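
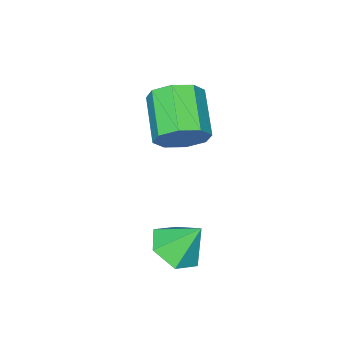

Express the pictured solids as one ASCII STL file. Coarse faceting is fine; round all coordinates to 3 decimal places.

solid 
facet normal 0.525 0.690 -0.498
outer loop
vertex 0.311 0.226 2.37
vertex -0.076 -0.007 1.639
vertex -0.241 0.566 2.259
endloop
endfacet
facet normal 0.141 0.507 0.850
outer loop
vertex 0.311 0.226 2.37
vertex -0.241 0.566 2.259
vertex -0.576 -0.94 3.212
endloop
endfacet
facet normal 0.141 0.507 0.850
outer loop
vertex -0.576 -0.94 3.212
vertex -0.241 0.566 2.259
vertex -1.129 -0.6 3.101
endloop
endfacet
facet normal -0.524 -0.690 0.498
outer loop
vertex -0.576 -0.94 3.212
vertex -1.129 -0.6 3.101
vertex -0.964 -1.173 2.481
endloop
endfacet
facet normal 0.525 0.690 -0.498
outer loop
vertex -0.241 0.566 2.259
vertex -0.076 -0.007 1.639
vertex -0.697 0.57 1.784
endloop
endfacet
facet normal -0.495 0.724 0.481
outer loop
vertex -0.241 0.566 2.259
vertex -0.697 0.57 1.784
vertex -1.129 -0.6 3.101
endloop
endfacet
facet normal -0.495 0.724 0.481
outer loop
vertex -1.129 -0.6 3.101
vertex -0.697 0.57 1.784
vertex -1.585 -0.596 2.626
endloop
endfacet
facet normal -0.525 -0.690 0.498
outer loop
vertex -1.129 -0.6 3.101
vertex -1.585 -0.596 2.626
vertex -0.964 -1.173 2.481
endloop
endfacet
facet normal 0.525 0.690 -0.498
outer loop
vertex -0.697 0.57 1.784
vertex -0.076 -0.007 1.639
vertex -0.789 0.236 1.224
endloop
endfacet
facet normal -0.839 0.516 -0.170
outer loop
vertex -0.697 0.57 1.784
vertex -0.789 0.236 1.224
vertex -1.585 -0.596 2.626
endloop
endfacet
facet normal -0.839 0.516 -0.170
outer loop
vertex -1.585 -0.596 2.626
vertex -0.789 0.236 1.224
vertex -1.677 -0.93 2.066
endloop
endfacet
facet normal -0.525 -0.690 0.498
outer loop
vertex -1.585 -0.596 2.626
vertex -1.677 -0.93 2.066
vertex -0.964 -1.173 2.481
endloop
endfacet
facet normal 0.525 0.690 -0.499
outer loop
vertex -0.789 0.236 1.224
vertex -0.076 -0.007 1.639
vertex -0.464 -0.24 0.908
endloop
endfacet
facet normal -0.692 0.006 -0.722
outer loop
vertex -0.789 0.236 1.224
vertex -0.464 -0.24 0.908
vertex -1.677 -0.93 2.066
endloop
endfacet
facet normal -0.692 0.005 -0.722
outer loop
vertex -1.677 -0.93 2.066
vertex -0.464 -0.24 0.908
vertex -1.351 -1.406 1.75
endloop
endfacet
facet normal -0.525 -0.690 0.498
outer loop
vertex -1.677 -0.93 2.066
vertex -1.351 -1.406 1.75
vertex -0.964 -1.173 2.481
endloop
endfacet
facet normal 0.524 0.690 -0.498
outer loop
vertex -0.464 -0.24 0.908
vertex -0.076 -0.007 1.639
vertex 0.089 -0.58 1.019
endloop
endfacet
facet normal -0.141 -0.507 -0.850
outer loop
vertex -0.464 -0.24 0.908
vertex 0.089 -0.58 1.019
vertex -1.351 -1.406 1.75
endloop
endfacet
facet normal -0.141 -0.507 -0.850
outer loop
vertex -1.351 -1.406 1.75
vertex 0.089 -0.58 1.019
vertex -0.799 -1.746 1.861
endloop
endfacet
facet normal -0.525 -0.690 0.498
outer loop
vertex -1.351 -1.406 1.75
vertex -0.799 -1.746 1.861
vertex -0.964 -1.173 2.481
endloop
endfacet
facet normal 0.525 0.690 -0.498
outer loop
vertex 0.089 -0.58 1.019
vertex -0.076 -0.007 1.639
vertex 0.545 -0.584 1.494
endloop
endfacet
facet normal 0.495 -0.724 -0.481
outer loop
vertex 0.089 -0.58 1.019
vertex 0.545 -0.584 1.494
vertex -0.799 -1.746 1.861
endloop
endfacet
facet normal 0.495 -0.724 -0.481
outer loop
vertex -0.799 -1.746 1.861
vertex 0.545 -0.584 1.494
vertex -0.343 -1.75 2.336
endloop
endfacet
facet normal -0.525 -0.690 0.498
outer loop
vertex -0.799 -1.746 1.861
vertex -0.343 -1.75 2.336
vertex -0.964 -1.173 2.481
endloop
endfacet
facet normal 0.525 0.690 -0.498
outer loop
vertex 0.545 -0.584 1.494
vertex -0.076 -0.007 1.639
vertex 0.637 -0.25 2.054
endloop
endfacet
facet normal 0.839 -0.516 0.170
outer loop
vertex 0.545 -0.584 1.494
vertex 0.637 -0.25 2.054
vertex -0.343 -1.75 2.336
endloop
endfacet
facet normal 0.839 -0.516 0.170
outer loop
vertex -0.343 -1.75 2.336
vertex 0.637 -0.25 2.054
vertex -0.251 -1.416 2.896
endloop
endfacet
facet normal -0.525 -0.690 0.498
outer loop
vertex -0.343 -1.75 2.336
vertex -0.251 -1.416 2.896
vertex -0.964 -1.173 2.481
endloop
endfacet
facet normal 0.525 0.690 -0.498
outer loop
vertex 0.637 -0.25 2.054
vertex -0.076 -0.007 1.639
vertex 0.311 0.226 2.37
endloop
endfacet
facet normal 0.692 -0.006 0.722
outer loop
vertex 0.637 -0.25 2.054
vertex 0.311 0.226 2.37
vertex -0.251 -1.416 2.896
endloop
endfacet
facet normal 0.693 -0.006 0.721
outer loop
vertex -0.251 -1.416 2.896
vertex 0.311 0.226 2.37
vertex -0.576 -0.94 3.212
endloop
endfacet
facet normal -0.525 -0.690 0.499
outer loop
vertex -0.251 -1.416 2.896
vertex -0.576 -0.94 3.212
vertex -0.964 -1.173 2.481
endloop
endfacet
facet normal 0.296 -0.497 -0.816
outer loop
vertex 3.038 1.962 -0.1
vertex 2.265 2.059 -0.44
vertex 2.866 2.644 -0.578
endloop
endfacet
facet normal 0.654 0.538 0.532
outer loop
vertex 3.038 1.962 -0.1
vertex 2.866 2.644 -0.578
vertex 1.895 2.681 0.58
endloop
endfacet
facet normal 0.296 -0.497 -0.816
outer loop
vertex 2.866 2.644 -0.578
vertex 2.265 2.059 -0.44
vertex 2.093 2.741 -0.918
endloop
endfacet
facet normal 0.101 0.993 0.053
outer loop
vertex 2.866 2.644 -0.578
vertex 2.093 2.741 -0.918
vertex 1.895 2.681 0.58
endloop
endfacet
facet normal 0.295 -0.497 -0.816
outer loop
vertex 2.093 2.741 -0.918
vertex 2.265 2.059 -0.44
vertex 1.492 2.156 -0.779
endloop
endfacet
facet normal -0.704 0.708 -0.065
outer loop
vertex 2.093 2.741 -0.918
vertex 1.492 2.156 -0.779
vertex 1.895 2.681 0.58
endloop
endfacet
facet normal 0.295 -0.497 -0.816
outer loop
vertex 1.492 2.156 -0.779
vertex 2.265 2.059 -0.44
vertex 1.663 1.475 -0.302
endloop
endfacet
facet normal -0.955 -0.033 0.296
outer loop
vertex 1.492 2.156 -0.779
vertex 1.663 1.475 -0.302
vertex 1.895 2.681 0.58
endloop
endfacet
facet normal 0.296 -0.498 -0.815
outer loop
vertex 1.663 1.475 -0.302
vertex 2.265 2.059 -0.44
vertex 2.437 1.378 0.038
endloop
endfacet
facet normal -0.401 -0.489 0.774
outer loop
vertex 1.663 1.475 -0.302
vertex 2.437 1.378 0.038
vertex 1.895 2.681 0.58
endloop
endfacet
facet normal 0.296 -0.497 -0.815
outer loop
vertex 2.437 1.378 0.038
vertex 2.265 2.059 -0.44
vertex 3.038 1.962 -0.1
endloop
endfacet
facet normal 0.403 -0.204 0.892
outer loop
vertex 2.437 1.378 0.038
vertex 3.038 1.962 -0.1
vertex 1.895 2.681 0.58
endloop
endfacet

endsolid


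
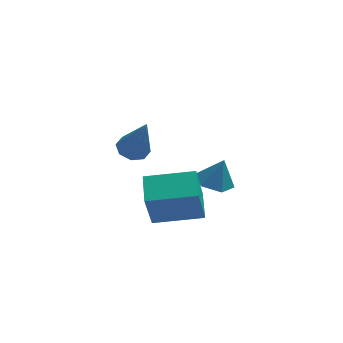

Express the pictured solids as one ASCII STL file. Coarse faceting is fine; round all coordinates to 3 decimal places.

solid 
facet normal -0.260 0.283 -0.923
outer loop
vertex -1.685 1.913 1.683
vertex -2.23 1.474 1.702
vertex -2.128 2.143 1.878
endloop
endfacet
facet normal 0.555 0.730 0.399
outer loop
vertex -1.685 1.913 1.683
vertex -2.128 2.143 1.878
vertex -1.71 0.906 3.558
endloop
endfacet
facet normal -0.258 0.282 -0.924
outer loop
vertex -2.128 2.143 1.878
vertex -2.23 1.474 1.702
vertex -2.631 1.981 1.969
endloop
endfacet
facet normal -0.141 0.780 0.610
outer loop
vertex -2.128 2.143 1.878
vertex -2.631 1.981 1.969
vertex -1.71 0.906 3.558
endloop
endfacet
facet normal -0.258 0.283 -0.924
outer loop
vertex -2.631 1.981 1.969
vertex -2.23 1.474 1.702
vertex -2.898 1.522 1.903
endloop
endfacet
facet normal -0.708 0.322 0.628
outer loop
vertex -2.631 1.981 1.969
vertex -2.898 1.522 1.903
vertex -1.71 0.906 3.558
endloop
endfacet
facet normal -0.258 0.281 -0.924
outer loop
vertex -2.898 1.522 1.903
vertex -2.23 1.474 1.702
vertex -2.774 1.034 1.72
endloop
endfacet
facet normal -0.814 -0.374 0.445
outer loop
vertex -2.898 1.522 1.903
vertex -2.774 1.034 1.72
vertex -1.71 0.906 3.558
endloop
endfacet
facet normal -0.260 0.283 -0.923
outer loop
vertex -2.774 1.034 1.72
vertex -2.23 1.474 1.702
vertex -2.332 0.804 1.525
endloop
endfacet
facet normal -0.396 -0.903 0.167
outer loop
vertex -2.774 1.034 1.72
vertex -2.332 0.804 1.525
vertex -1.71 0.906 3.558
endloop
endfacet
facet normal -0.258 0.283 -0.924
outer loop
vertex -2.332 0.804 1.525
vertex -2.23 1.474 1.702
vertex -1.829 0.966 1.434
endloop
endfacet
facet normal 0.299 -0.953 -0.044
outer loop
vertex -2.332 0.804 1.525
vertex -1.829 0.966 1.434
vertex -1.71 0.906 3.558
endloop
endfacet
facet normal -0.258 0.284 -0.924
outer loop
vertex -1.829 0.966 1.434
vertex -2.23 1.474 1.702
vertex -1.561 1.425 1.5
endloop
endfacet
facet normal 0.866 -0.497 -0.063
outer loop
vertex -1.829 0.966 1.434
vertex -1.561 1.425 1.5
vertex -1.71 0.906 3.558
endloop
endfacet
facet normal -0.259 0.281 -0.924
outer loop
vertex -1.561 1.425 1.5
vertex -2.23 1.474 1.702
vertex -1.685 1.913 1.683
endloop
endfacet
facet normal 0.972 0.202 0.121
outer loop
vertex -1.561 1.425 1.5
vertex -1.685 1.913 1.683
vertex -1.71 0.906 3.558
endloop
endfacet
facet normal -0.318 -0.079 -0.945
outer loop
vertex 1.499 -0.921 1.183
vertex 0.739 -0.727 1.423
vertex 1.261 -0.137 1.198
endloop
endfacet
facet normal 0.939 0.281 0.199
outer loop
vertex 1.499 -0.921 1.183
vertex 1.261 -0.137 1.198
vertex 1.121 -0.633 2.557
endloop
endfacet
facet normal -0.318 -0.079 -0.945
outer loop
vertex 1.261 -0.137 1.198
vertex 0.739 -0.727 1.423
vertex 0.501 0.057 1.438
endloop
endfacet
facet normal 0.335 0.874 0.353
outer loop
vertex 1.261 -0.137 1.198
vertex 0.501 0.057 1.438
vertex 1.121 -0.633 2.557
endloop
endfacet
facet normal -0.318 -0.079 -0.945
outer loop
vertex 0.501 0.057 1.438
vertex 0.739 -0.727 1.423
vertex -0.021 -0.533 1.663
endloop
endfacet
facet normal -0.442 0.633 0.635
outer loop
vertex 0.501 0.057 1.438
vertex -0.021 -0.533 1.663
vertex 1.121 -0.633 2.557
endloop
endfacet
facet normal -0.319 -0.080 -0.945
outer loop
vertex -0.021 -0.533 1.663
vertex 0.739 -0.727 1.423
vertex 0.217 -1.318 1.649
endloop
endfacet
facet normal -0.615 -0.200 0.763
outer loop
vertex -0.021 -0.533 1.663
vertex 0.217 -1.318 1.649
vertex 1.121 -0.633 2.557
endloop
endfacet
facet normal -0.319 -0.079 -0.944
outer loop
vertex 0.217 -1.318 1.649
vertex 0.739 -0.727 1.423
vertex 0.976 -1.512 1.409
endloop
endfacet
facet normal -0.010 -0.793 0.609
outer loop
vertex 0.217 -1.318 1.649
vertex 0.976 -1.512 1.409
vertex 1.121 -0.633 2.557
endloop
endfacet
facet normal -0.319 -0.079 -0.945
outer loop
vertex 0.976 -1.512 1.409
vertex 0.739 -0.727 1.423
vertex 1.499 -0.921 1.183
endloop
endfacet
facet normal 0.766 -0.553 0.327
outer loop
vertex 0.976 -1.512 1.409
vertex 1.499 -0.921 1.183
vertex 1.121 -0.633 2.557
endloop
endfacet
facet normal -0.989 0.037 -0.145
outer loop
vertex -1.984 -4.031 3.202
vertex -1.997 -2.843 3.591
vertex -1.701 -3.446 1.427
endloop
endfacet
facet normal 0.011 -0.950 -0.311
outer loop
vertex 0.217 -3.517 1.709
vertex -1.984 -4.031 3.202
vertex -1.701 -3.446 1.427
endloop
endfacet
facet normal -0.989 0.037 -0.145
outer loop
vertex -1.701 -3.446 1.427
vertex -1.997 -2.843 3.591
vertex -1.714 -2.258 1.816
endloop
endfacet
facet normal 0.150 0.309 -0.939
outer loop
vertex -1.714 -2.258 1.816
vertex 0.217 -3.517 1.709
vertex -1.701 -3.446 1.427
endloop
endfacet
facet normal -0.150 -0.309 0.939
outer loop
vertex -1.984 -4.031 3.202
vertex -0.079 -2.914 3.873
vertex -1.997 -2.843 3.591
endloop
endfacet
facet normal 0.011 -0.950 -0.311
outer loop
vertex -0.066 -4.102 3.484
vertex -1.984 -4.031 3.202
vertex 0.217 -3.517 1.709
endloop
endfacet
facet normal -0.150 -0.309 0.939
outer loop
vertex -0.066 -4.102 3.484
vertex -0.079 -2.914 3.873
vertex -1.984 -4.031 3.202
endloop
endfacet
facet normal -0.011 0.950 0.311
outer loop
vertex -1.997 -2.843 3.591
vertex -0.079 -2.914 3.873
vertex -1.714 -2.258 1.816
endloop
endfacet
facet normal 0.150 0.309 -0.939
outer loop
vertex 0.204 -2.329 2.098
vertex 0.217 -3.517 1.709
vertex -1.714 -2.258 1.816
endloop
endfacet
facet normal -0.011 0.950 0.311
outer loop
vertex -1.714 -2.258 1.816
vertex -0.079 -2.914 3.873
vertex 0.204 -2.329 2.098
endloop
endfacet
facet normal 0.989 -0.037 0.145
outer loop
vertex 0.204 -2.329 2.098
vertex -0.066 -4.102 3.484
vertex 0.217 -3.517 1.709
endloop
endfacet
facet normal 0.989 -0.037 0.145
outer loop
vertex -0.079 -2.914 3.873
vertex -0.066 -4.102 3.484
vertex 0.204 -2.329 2.098
endloop
endfacet

endsolid


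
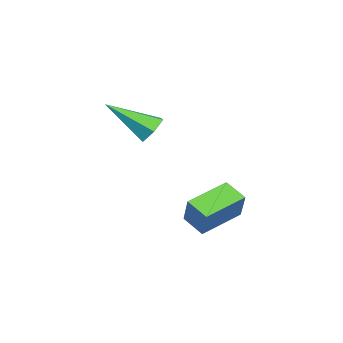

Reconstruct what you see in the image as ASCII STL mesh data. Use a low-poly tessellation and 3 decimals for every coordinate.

solid 
facet normal -0.122 0.800 -0.588
outer loop
vertex -1.422 -2.356 2.907
vertex -1.939 -2.544 2.758
vertex -1.88 -2.203 3.21
endloop
endfacet
facet normal 0.593 0.283 0.754
outer loop
vertex -1.422 -2.356 2.907
vertex -1.88 -2.203 3.21
vertex -1.741 -3.856 3.722
endloop
endfacet
facet normal -0.120 0.800 -0.588
outer loop
vertex -1.88 -2.203 3.21
vertex -1.939 -2.544 2.758
vertex -2.397 -2.391 3.06
endloop
endfacet
facet normal -0.352 0.250 0.902
outer loop
vertex -1.88 -2.203 3.21
vertex -2.397 -2.391 3.06
vertex -1.741 -3.856 3.722
endloop
endfacet
facet normal -0.120 0.800 -0.588
outer loop
vertex -2.397 -2.391 3.06
vertex -1.939 -2.544 2.758
vertex -2.456 -2.732 2.608
endloop
endfacet
facet normal -0.911 -0.264 0.318
outer loop
vertex -2.397 -2.391 3.06
vertex -2.456 -2.732 2.608
vertex -1.741 -3.856 3.722
endloop
endfacet
facet normal -0.120 0.800 -0.588
outer loop
vertex -2.456 -2.732 2.608
vertex -1.939 -2.544 2.758
vertex -1.998 -2.886 2.305
endloop
endfacet
facet normal -0.524 -0.744 -0.414
outer loop
vertex -2.456 -2.732 2.608
vertex -1.998 -2.886 2.305
vertex -1.741 -3.856 3.722
endloop
endfacet
facet normal -0.120 0.800 -0.588
outer loop
vertex -1.998 -2.886 2.305
vertex -1.939 -2.544 2.758
vertex -1.481 -2.698 2.455
endloop
endfacet
facet normal 0.422 -0.711 -0.563
outer loop
vertex -1.998 -2.886 2.305
vertex -1.481 -2.698 2.455
vertex -1.741 -3.856 3.722
endloop
endfacet
facet normal -0.121 0.799 -0.589
outer loop
vertex -1.481 -2.698 2.455
vertex -1.939 -2.544 2.758
vertex -1.422 -2.356 2.907
endloop
endfacet
facet normal 0.980 -0.197 0.021
outer loop
vertex -1.481 -2.698 2.455
vertex -1.422 -2.356 2.907
vertex -1.741 -3.856 3.722
endloop
endfacet
facet normal -0.475 -0.208 -0.855
outer loop
vertex -2.992 -0.712 -0.307
vertex -2.601 -0.081 -0.678
vertex -1.907 -1.61 -0.691
endloop
endfacet
facet normal -0.471 -0.760 0.447
outer loop
vertex -1.379 -1.379 0.258
vertex -2.992 -0.712 -0.307
vertex -1.907 -1.61 -0.691
endloop
endfacet
facet normal -0.475 -0.208 -0.855
outer loop
vertex -1.907 -1.61 -0.691
vertex -2.601 -0.081 -0.678
vertex -1.516 -0.979 -1.062
endloop
endfacet
facet normal 0.743 -0.615 -0.264
outer loop
vertex -1.516 -0.979 -1.062
vertex -1.379 -1.379 0.258
vertex -1.907 -1.61 -0.691
endloop
endfacet
facet normal -0.743 0.615 0.264
outer loop
vertex -2.992 -0.712 -0.307
vertex -2.073 0.15 0.271
vertex -2.601 -0.081 -0.678
endloop
endfacet
facet normal -0.471 -0.760 0.447
outer loop
vertex -2.464 -0.481 0.642
vertex -2.992 -0.712 -0.307
vertex -1.379 -1.379 0.258
endloop
endfacet
facet normal -0.743 0.615 0.264
outer loop
vertex -2.464 -0.481 0.642
vertex -2.073 0.15 0.271
vertex -2.992 -0.712 -0.307
endloop
endfacet
facet normal 0.471 0.760 -0.447
outer loop
vertex -2.601 -0.081 -0.678
vertex -2.073 0.15 0.271
vertex -1.516 -0.979 -1.062
endloop
endfacet
facet normal 0.743 -0.615 -0.264
outer loop
vertex -0.988 -0.748 -0.113
vertex -1.379 -1.379 0.258
vertex -1.516 -0.979 -1.062
endloop
endfacet
facet normal 0.471 0.760 -0.447
outer loop
vertex -1.516 -0.979 -1.062
vertex -2.073 0.15 0.271
vertex -0.988 -0.748 -0.113
endloop
endfacet
facet normal 0.475 0.208 0.855
outer loop
vertex -0.988 -0.748 -0.113
vertex -2.464 -0.481 0.642
vertex -1.379 -1.379 0.258
endloop
endfacet
facet normal 0.475 0.208 0.855
outer loop
vertex -2.073 0.15 0.271
vertex -2.464 -0.481 0.642
vertex -0.988 -0.748 -0.113
endloop
endfacet

endsolid


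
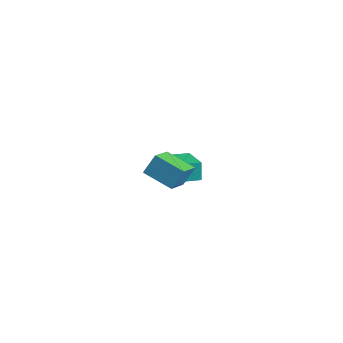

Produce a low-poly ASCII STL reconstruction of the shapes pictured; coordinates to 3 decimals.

solid 
facet normal -0.544 -0.831 0.114
outer loop
vertex -2.166 2.809 -2.731
vertex -3.842 3.803 -3.487
vertex -1.873 2.466 -3.832
endloop
endfacet
facet normal 0.802 -0.476 0.362
outer loop
vertex -1.198 3.497 -3.973
vertex -2.166 2.809 -2.731
vertex -1.873 2.466 -3.832
endloop
endfacet
facet normal -0.544 -0.831 0.114
outer loop
vertex -1.873 2.466 -3.832
vertex -3.842 3.803 -3.487
vertex -3.548 3.46 -4.588
endloop
endfacet
facet normal 0.247 -0.288 -0.925
outer loop
vertex -3.548 3.46 -4.588
vertex -1.198 3.497 -3.973
vertex -1.873 2.466 -3.832
endloop
endfacet
facet normal -0.247 0.288 0.925
outer loop
vertex -2.166 2.809 -2.731
vertex -3.167 4.834 -3.628
vertex -3.842 3.803 -3.487
endloop
endfacet
facet normal 0.802 -0.475 0.362
outer loop
vertex -1.492 3.84 -2.872
vertex -2.166 2.809 -2.731
vertex -1.198 3.497 -3.973
endloop
endfacet
facet normal -0.247 0.288 0.925
outer loop
vertex -1.492 3.84 -2.872
vertex -3.167 4.834 -3.628
vertex -2.166 2.809 -2.731
endloop
endfacet
facet normal -0.802 0.475 -0.362
outer loop
vertex -3.842 3.803 -3.487
vertex -3.167 4.834 -3.628
vertex -3.548 3.46 -4.588
endloop
endfacet
facet normal 0.247 -0.288 -0.925
outer loop
vertex -2.874 4.491 -4.729
vertex -1.198 3.497 -3.973
vertex -3.548 3.46 -4.588
endloop
endfacet
facet normal -0.802 0.475 -0.361
outer loop
vertex -3.548 3.46 -4.588
vertex -3.167 4.834 -3.628
vertex -2.874 4.491 -4.729
endloop
endfacet
facet normal 0.544 0.831 -0.114
outer loop
vertex -2.874 4.491 -4.729
vertex -1.492 3.84 -2.872
vertex -1.198 3.497 -3.973
endloop
endfacet
facet normal 0.545 0.831 -0.114
outer loop
vertex -3.167 4.834 -3.628
vertex -1.492 3.84 -2.872
vertex -2.874 4.491 -4.729
endloop
endfacet
facet normal -0.948 -0.132 0.290
outer loop
vertex 1.089 -3.898 2.89
vertex 1.292 -3.2 3.87
vertex 0.588 -2.408 1.933
endloop
endfacet
facet normal -0.167 -0.572 -0.803
outer loop
vertex 2.228 -2.18 1.43
vertex 1.089 -3.898 2.89
vertex 0.588 -2.408 1.933
endloop
endfacet
facet normal -0.948 -0.131 0.291
outer loop
vertex 0.588 -2.408 1.933
vertex 1.292 -3.2 3.87
vertex 0.792 -1.71 2.913
endloop
endfacet
facet normal -0.272 0.810 -0.520
outer loop
vertex 0.792 -1.71 2.913
vertex 2.228 -2.18 1.43
vertex 0.588 -2.408 1.933
endloop
endfacet
facet normal 0.272 -0.810 0.520
outer loop
vertex 1.089 -3.898 2.89
vertex 2.932 -2.972 3.367
vertex 1.292 -3.2 3.87
endloop
endfacet
facet normal -0.167 -0.572 -0.803
outer loop
vertex 2.728 -3.67 2.387
vertex 1.089 -3.898 2.89
vertex 2.228 -2.18 1.43
endloop
endfacet
facet normal 0.272 -0.810 0.520
outer loop
vertex 2.728 -3.67 2.387
vertex 2.932 -2.972 3.367
vertex 1.089 -3.898 2.89
endloop
endfacet
facet normal 0.167 0.572 0.803
outer loop
vertex 1.292 -3.2 3.87
vertex 2.932 -2.972 3.367
vertex 0.792 -1.71 2.913
endloop
endfacet
facet normal -0.272 0.810 -0.520
outer loop
vertex 2.431 -1.482 2.41
vertex 2.228 -2.18 1.43
vertex 0.792 -1.71 2.913
endloop
endfacet
facet normal 0.167 0.572 0.803
outer loop
vertex 0.792 -1.71 2.913
vertex 2.932 -2.972 3.367
vertex 2.431 -1.482 2.41
endloop
endfacet
facet normal 0.948 0.132 -0.290
outer loop
vertex 2.431 -1.482 2.41
vertex 2.728 -3.67 2.387
vertex 2.228 -2.18 1.43
endloop
endfacet
facet normal 0.948 0.132 -0.291
outer loop
vertex 2.932 -2.972 3.367
vertex 2.728 -3.67 2.387
vertex 2.431 -1.482 2.41
endloop
endfacet

endsolid


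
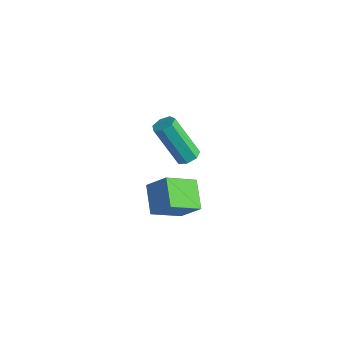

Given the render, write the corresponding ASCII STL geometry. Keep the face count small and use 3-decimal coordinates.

solid 
facet normal -0.718 0.498 0.486
outer loop
vertex 1.718 -1.43 -0.636
vertex 2.115 -0.04 -1.472
vertex 0.835 -1.759 -1.603
endloop
endfacet
facet normal -0.238 -0.833 0.500
outer loop
vertex 1.905 -2.5 -2.328
vertex 1.718 -1.43 -0.636
vertex 0.835 -1.759 -1.603
endloop
endfacet
facet normal -0.718 0.498 0.486
outer loop
vertex 0.835 -1.759 -1.603
vertex 2.115 -0.04 -1.472
vertex 1.232 -0.369 -2.439
endloop
endfacet
facet normal -0.654 -0.244 -0.716
outer loop
vertex 1.232 -0.369 -2.439
vertex 1.905 -2.5 -2.328
vertex 0.835 -1.759 -1.603
endloop
endfacet
facet normal 0.654 0.244 0.716
outer loop
vertex 1.718 -1.43 -0.636
vertex 3.185 -0.781 -2.197
vertex 2.115 -0.04 -1.472
endloop
endfacet
facet normal -0.238 -0.833 0.500
outer loop
vertex 2.788 -2.171 -1.361
vertex 1.718 -1.43 -0.636
vertex 1.905 -2.5 -2.328
endloop
endfacet
facet normal 0.654 0.244 0.716
outer loop
vertex 2.788 -2.171 -1.361
vertex 3.185 -0.781 -2.197
vertex 1.718 -1.43 -0.636
endloop
endfacet
facet normal 0.238 0.833 -0.500
outer loop
vertex 2.115 -0.04 -1.472
vertex 3.185 -0.781 -2.197
vertex 1.232 -0.369 -2.439
endloop
endfacet
facet normal -0.654 -0.244 -0.716
outer loop
vertex 2.302 -1.11 -3.164
vertex 1.905 -2.5 -2.328
vertex 1.232 -0.369 -2.439
endloop
endfacet
facet normal 0.238 0.833 -0.500
outer loop
vertex 1.232 -0.369 -2.439
vertex 3.185 -0.781 -2.197
vertex 2.302 -1.11 -3.164
endloop
endfacet
facet normal 0.718 -0.498 -0.486
outer loop
vertex 2.302 -1.11 -3.164
vertex 2.788 -2.171 -1.361
vertex 1.905 -2.5 -2.328
endloop
endfacet
facet normal 0.718 -0.498 -0.486
outer loop
vertex 3.185 -0.781 -2.197
vertex 2.788 -2.171 -1.361
vertex 2.302 -1.11 -3.164
endloop
endfacet
facet normal 0.453 0.223 -0.863
outer loop
vertex 3.357 -1.774 1.782
vertex 3.007 -1.371 1.702
vertex 3.484 -1.358 1.956
endloop
endfacet
facet normal 0.849 -0.402 0.342
outer loop
vertex 3.357 -1.774 1.782
vertex 3.484 -1.358 1.956
vertex 2.383 -2.253 3.638
endloop
endfacet
facet normal 0.849 -0.402 0.342
outer loop
vertex 2.383 -2.253 3.638
vertex 3.484 -1.358 1.956
vertex 2.51 -1.837 3.811
endloop
endfacet
facet normal -0.453 -0.221 0.864
outer loop
vertex 2.383 -2.253 3.638
vertex 2.51 -1.837 3.811
vertex 2.033 -1.849 3.558
endloop
endfacet
facet normal 0.453 0.224 -0.863
outer loop
vertex 3.484 -1.358 1.956
vertex 3.007 -1.371 1.702
vertex 3.251 -0.951 1.939
endloop
endfacet
facet normal 0.740 0.445 0.504
outer loop
vertex 3.484 -1.358 1.956
vertex 3.251 -0.951 1.939
vertex 2.51 -1.837 3.811
endloop
endfacet
facet normal 0.740 0.445 0.504
outer loop
vertex 2.51 -1.837 3.811
vertex 3.251 -0.951 1.939
vertex 2.277 -1.43 3.794
endloop
endfacet
facet normal -0.452 -0.223 0.864
outer loop
vertex 2.51 -1.837 3.811
vertex 2.277 -1.43 3.794
vertex 2.033 -1.849 3.558
endloop
endfacet
facet normal 0.455 0.222 -0.862
outer loop
vertex 3.251 -0.951 1.939
vertex 3.007 -1.371 1.702
vertex 2.835 -0.86 1.743
endloop
endfacet
facet normal 0.074 0.955 0.286
outer loop
vertex 3.251 -0.951 1.939
vertex 2.835 -0.86 1.743
vertex 2.277 -1.43 3.794
endloop
endfacet
facet normal 0.075 0.955 0.286
outer loop
vertex 2.277 -1.43 3.794
vertex 2.835 -0.86 1.743
vertex 1.861 -1.339 3.599
endloop
endfacet
facet normal -0.453 -0.222 0.863
outer loop
vertex 2.277 -1.43 3.794
vertex 1.861 -1.339 3.599
vertex 2.033 -1.849 3.558
endloop
endfacet
facet normal 0.453 0.222 -0.864
outer loop
vertex 2.835 -0.86 1.743
vertex 3.007 -1.371 1.702
vertex 2.548 -1.154 1.517
endloop
endfacet
facet normal -0.649 0.747 -0.148
outer loop
vertex 2.835 -0.86 1.743
vertex 2.548 -1.154 1.517
vertex 1.861 -1.339 3.599
endloop
endfacet
facet normal -0.649 0.747 -0.148
outer loop
vertex 1.861 -1.339 3.599
vertex 2.548 -1.154 1.517
vertex 1.574 -1.633 3.373
endloop
endfacet
facet normal -0.453 -0.222 0.864
outer loop
vertex 1.861 -1.339 3.599
vertex 1.574 -1.633 3.373
vertex 2.033 -1.849 3.558
endloop
endfacet
facet normal 0.453 0.223 -0.863
outer loop
vertex 2.548 -1.154 1.517
vertex 3.007 -1.371 1.702
vertex 2.607 -1.611 1.43
endloop
endfacet
facet normal -0.883 -0.025 -0.470
outer loop
vertex 2.548 -1.154 1.517
vertex 2.607 -1.611 1.43
vertex 1.574 -1.633 3.373
endloop
endfacet
facet normal -0.883 -0.025 -0.470
outer loop
vertex 1.574 -1.633 3.373
vertex 2.607 -1.611 1.43
vertex 1.633 -2.09 3.286
endloop
endfacet
facet normal -0.453 -0.223 0.863
outer loop
vertex 1.574 -1.633 3.373
vertex 1.633 -2.09 3.286
vertex 2.033 -1.849 3.558
endloop
endfacet
facet normal 0.453 0.223 -0.863
outer loop
vertex 2.607 -1.611 1.43
vertex 3.007 -1.371 1.702
vertex 2.967 -1.886 1.548
endloop
endfacet
facet normal -0.451 -0.778 -0.437
outer loop
vertex 2.607 -1.611 1.43
vertex 2.967 -1.886 1.548
vertex 1.633 -2.09 3.286
endloop
endfacet
facet normal -0.451 -0.778 -0.437
outer loop
vertex 1.633 -2.09 3.286
vertex 2.967 -1.886 1.548
vertex 1.993 -2.365 3.404
endloop
endfacet
facet normal -0.453 -0.223 0.863
outer loop
vertex 1.633 -2.09 3.286
vertex 1.993 -2.365 3.404
vertex 2.033 -1.849 3.558
endloop
endfacet
facet normal 0.454 0.223 -0.863
outer loop
vertex 2.967 -1.886 1.548
vertex 3.007 -1.371 1.702
vertex 3.357 -1.774 1.782
endloop
endfacet
facet normal 0.318 -0.945 -0.077
outer loop
vertex 2.967 -1.886 1.548
vertex 3.357 -1.774 1.782
vertex 1.993 -2.365 3.404
endloop
endfacet
facet normal 0.318 -0.945 -0.077
outer loop
vertex 1.993 -2.365 3.404
vertex 3.357 -1.774 1.782
vertex 2.383 -2.253 3.638
endloop
endfacet
facet normal -0.454 -0.222 0.863
outer loop
vertex 1.993 -2.365 3.404
vertex 2.383 -2.253 3.638
vertex 2.033 -1.849 3.558
endloop
endfacet

endsolid


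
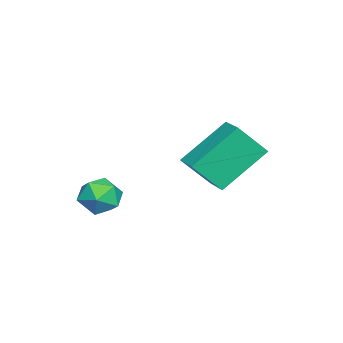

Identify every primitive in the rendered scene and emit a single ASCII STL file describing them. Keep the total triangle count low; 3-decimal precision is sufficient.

solid 
facet normal -0.488 0.587 0.646
outer loop
vertex -3.247 0.292 -1.032
vertex -2.451 0.789 -0.882
vertex -3.566 1.096 -2.004
endloop
endfacet
facet normal -0.838 -0.523 -0.157
outer loop
vertex -2.649 -0.009 -3.218
vertex -3.247 0.292 -1.032
vertex -3.566 1.096 -2.004
endloop
endfacet
facet normal -0.487 0.588 0.645
outer loop
vertex -3.566 1.096 -2.004
vertex -2.451 0.789 -0.882
vertex -2.769 1.592 -1.854
endloop
endfacet
facet normal -0.244 0.618 -0.747
outer loop
vertex -2.769 1.592 -1.854
vertex -2.649 -0.009 -3.218
vertex -3.566 1.096 -2.004
endloop
endfacet
facet normal 0.245 -0.618 0.747
outer loop
vertex -3.247 0.292 -1.032
vertex -1.534 -0.316 -2.096
vertex -2.451 0.789 -0.882
endloop
endfacet
facet normal -0.838 -0.522 -0.157
outer loop
vertex -2.331 -0.812 -2.246
vertex -3.247 0.292 -1.032
vertex -2.649 -0.009 -3.218
endloop
endfacet
facet normal 0.244 -0.618 0.747
outer loop
vertex -2.331 -0.812 -2.246
vertex -1.534 -0.316 -2.096
vertex -3.247 0.292 -1.032
endloop
endfacet
facet normal 0.838 0.522 0.157
outer loop
vertex -2.451 0.789 -0.882
vertex -1.534 -0.316 -2.096
vertex -2.769 1.592 -1.854
endloop
endfacet
facet normal -0.245 0.618 -0.747
outer loop
vertex -1.853 0.488 -3.068
vertex -2.649 -0.009 -3.218
vertex -2.769 1.592 -1.854
endloop
endfacet
facet normal 0.838 0.523 0.157
outer loop
vertex -2.769 1.592 -1.854
vertex -1.534 -0.316 -2.096
vertex -1.853 0.488 -3.068
endloop
endfacet
facet normal 0.488 -0.588 -0.645
outer loop
vertex -1.853 0.488 -3.068
vertex -2.331 -0.812 -2.246
vertex -2.649 -0.009 -3.218
endloop
endfacet
facet normal 0.487 -0.588 -0.646
outer loop
vertex -1.534 -0.316 -2.096
vertex -2.331 -0.812 -2.246
vertex -1.853 0.488 -3.068
endloop
endfacet
facet normal -0.925 0.300 0.232
outer loop
vertex -0.097 -1.876 -2.583
vertex -0.345 -2.498 -2.768
vertex -0.144 -2.385 -2.113
endloop
endfacet
facet normal -0.440 0.631 0.639
outer loop
vertex -0.097 -1.876 -2.583
vertex -0.144 -2.385 -2.113
vertex 0.418 -1.977 -2.129
endloop
endfacet
facet normal 0.009 0.978 0.207
outer loop
vertex -0.097 -1.876 -2.583
vertex 0.418 -1.977 -2.129
vertex 0.563 -1.838 -2.793
endloop
endfacet
facet normal -0.198 0.862 -0.467
outer loop
vertex -0.097 -1.876 -2.583
vertex 0.563 -1.838 -2.793
vertex 0.092 -2.16 -3.188
endloop
endfacet
facet normal -0.775 0.443 -0.450
outer loop
vertex -0.097 -1.876 -2.583
vertex 0.092 -2.16 -3.188
vertex -0.345 -2.498 -2.768
endloop
endfacet
facet normal -0.069 0.133 0.989
outer loop
vertex 0.418 -1.977 -2.129
vertex -0.144 -2.385 -2.113
vertex 0.488 -2.66 -2.032
endloop
endfacet
facet normal -0.853 -0.404 0.331
outer loop
vertex -0.144 -2.385 -2.113
vertex -0.345 -2.498 -2.768
vertex 0.017 -2.982 -2.427
endloop
endfacet
facet normal -0.610 -0.172 -0.773
outer loop
vertex -0.345 -2.498 -2.768
vertex 0.092 -2.16 -3.188
vertex 0.162 -2.843 -3.091
endloop
endfacet
facet normal 0.323 0.507 -0.799
outer loop
vertex 0.092 -2.16 -3.188
vertex 0.563 -1.838 -2.793
vertex 0.724 -2.435 -3.107
endloop
endfacet
facet normal 0.658 0.696 0.289
outer loop
vertex 0.563 -1.838 -2.793
vertex 0.418 -1.977 -2.129
vertex 0.925 -2.322 -2.452
endloop
endfacet
facet normal 0.198 -0.862 0.467
outer loop
vertex 0.677 -2.944 -2.637
vertex 0.488 -2.66 -2.032
vertex 0.017 -2.982 -2.427
endloop
endfacet
facet normal -0.009 -0.978 -0.207
outer loop
vertex 0.677 -2.944 -2.637
vertex 0.017 -2.982 -2.427
vertex 0.162 -2.843 -3.091
endloop
endfacet
facet normal 0.440 -0.631 -0.639
outer loop
vertex 0.677 -2.944 -2.637
vertex 0.162 -2.843 -3.091
vertex 0.724 -2.435 -3.107
endloop
endfacet
facet normal 0.925 -0.300 -0.232
outer loop
vertex 0.677 -2.944 -2.637
vertex 0.724 -2.435 -3.107
vertex 0.925 -2.322 -2.452
endloop
endfacet
facet normal 0.775 -0.443 0.450
outer loop
vertex 0.677 -2.944 -2.637
vertex 0.925 -2.322 -2.452
vertex 0.488 -2.66 -2.032
endloop
endfacet
facet normal -0.323 -0.507 0.799
outer loop
vertex 0.017 -2.982 -2.427
vertex 0.488 -2.66 -2.032
vertex -0.144 -2.385 -2.113
endloop
endfacet
facet normal -0.658 -0.696 -0.289
outer loop
vertex 0.162 -2.843 -3.091
vertex 0.017 -2.982 -2.427
vertex -0.345 -2.498 -2.768
endloop
endfacet
facet normal 0.069 -0.133 -0.989
outer loop
vertex 0.724 -2.435 -3.107
vertex 0.162 -2.843 -3.091
vertex 0.092 -2.16 -3.188
endloop
endfacet
facet normal 0.853 0.404 -0.331
outer loop
vertex 0.925 -2.322 -2.452
vertex 0.724 -2.435 -3.107
vertex 0.563 -1.838 -2.793
endloop
endfacet
facet normal 0.610 0.172 0.773
outer loop
vertex 0.488 -2.66 -2.032
vertex 0.925 -2.322 -2.452
vertex 0.418 -1.977 -2.129
endloop
endfacet

endsolid


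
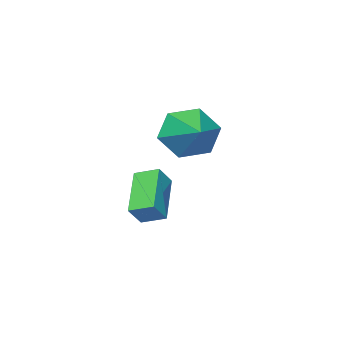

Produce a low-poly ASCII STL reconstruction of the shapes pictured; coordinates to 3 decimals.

solid 
facet normal -0.510 -0.781 -0.361
outer loop
vertex 1.696 -1.191 -0.112
vertex 1.213 -1.248 0.693
vertex 0.893 -0.713 -0.011
endloop
endfacet
facet normal 0.333 0.695 -0.638
outer loop
vertex 1.696 -1.191 -0.112
vertex 0.893 -0.713 -0.011
vertex 1.967 -0.092 1.227
endloop
endfacet
facet normal -0.510 -0.781 -0.362
outer loop
vertex 0.893 -0.713 -0.011
vertex 1.213 -1.248 0.693
vertex 0.41 -0.77 0.793
endloop
endfacet
facet normal -0.359 0.921 -0.150
outer loop
vertex 0.893 -0.713 -0.011
vertex 0.41 -0.77 0.793
vertex 1.967 -0.092 1.227
endloop
endfacet
facet normal -0.510 -0.781 -0.362
outer loop
vertex 0.41 -0.77 0.793
vertex 1.213 -1.248 0.693
vertex 0.73 -1.305 1.497
endloop
endfacet
facet normal -0.447 0.603 0.661
outer loop
vertex 0.41 -0.77 0.793
vertex 0.73 -1.305 1.497
vertex 1.967 -0.092 1.227
endloop
endfacet
facet normal -0.509 -0.781 -0.361
outer loop
vertex 0.73 -1.305 1.497
vertex 1.213 -1.248 0.693
vertex 1.533 -1.782 1.396
endloop
endfacet
facet normal 0.158 0.058 0.986
outer loop
vertex 0.73 -1.305 1.497
vertex 1.533 -1.782 1.396
vertex 1.967 -0.092 1.227
endloop
endfacet
facet normal -0.510 -0.781 -0.361
outer loop
vertex 1.533 -1.782 1.396
vertex 1.213 -1.248 0.693
vertex 2.016 -1.726 0.592
endloop
endfacet
facet normal 0.850 -0.168 0.499
outer loop
vertex 1.533 -1.782 1.396
vertex 2.016 -1.726 0.592
vertex 1.967 -0.092 1.227
endloop
endfacet
facet normal -0.510 -0.781 -0.361
outer loop
vertex 2.016 -1.726 0.592
vertex 1.213 -1.248 0.693
vertex 1.696 -1.191 -0.112
endloop
endfacet
facet normal 0.938 0.150 -0.313
outer loop
vertex 2.016 -1.726 0.592
vertex 1.696 -1.191 -0.112
vertex 1.967 -0.092 1.227
endloop
endfacet
facet normal -0.632 0.001 -0.775
outer loop
vertex 0.312 -3.854 -2.389
vertex -0.027 -3.138 -2.112
vertex 1.443 -2.962 -3.311
endloop
endfacet
facet normal 0.404 -0.853 -0.329
outer loop
vertex 1.967 -2.962 -2.668
vertex 0.312 -3.854 -2.389
vertex 1.443 -2.962 -3.311
endloop
endfacet
facet normal -0.632 -0.000 -0.775
outer loop
vertex 1.443 -2.962 -3.311
vertex -0.027 -3.138 -2.112
vertex 1.103 -2.246 -3.034
endloop
endfacet
facet normal 0.661 0.522 -0.539
outer loop
vertex 1.103 -2.246 -3.034
vertex 1.967 -2.962 -2.668
vertex 1.443 -2.962 -3.311
endloop
endfacet
facet normal -0.661 -0.522 0.539
outer loop
vertex 0.312 -3.854 -2.389
vertex 0.497 -3.138 -1.469
vertex -0.027 -3.138 -2.112
endloop
endfacet
facet normal 0.404 -0.853 -0.330
outer loop
vertex 0.837 -3.854 -1.746
vertex 0.312 -3.854 -2.389
vertex 1.967 -2.962 -2.668
endloop
endfacet
facet normal -0.661 -0.522 0.539
outer loop
vertex 0.837 -3.854 -1.746
vertex 0.497 -3.138 -1.469
vertex 0.312 -3.854 -2.389
endloop
endfacet
facet normal -0.404 0.853 0.330
outer loop
vertex -0.027 -3.138 -2.112
vertex 0.497 -3.138 -1.469
vertex 1.103 -2.246 -3.034
endloop
endfacet
facet normal 0.661 0.522 -0.540
outer loop
vertex 1.628 -2.246 -2.391
vertex 1.967 -2.962 -2.668
vertex 1.103 -2.246 -3.034
endloop
endfacet
facet normal -0.404 0.853 0.330
outer loop
vertex 1.103 -2.246 -3.034
vertex 0.497 -3.138 -1.469
vertex 1.628 -2.246 -2.391
endloop
endfacet
facet normal 0.632 -0.000 0.775
outer loop
vertex 1.628 -2.246 -2.391
vertex 0.837 -3.854 -1.746
vertex 1.967 -2.962 -2.668
endloop
endfacet
facet normal 0.632 0.000 0.775
outer loop
vertex 0.497 -3.138 -1.469
vertex 0.837 -3.854 -1.746
vertex 1.628 -2.246 -2.391
endloop
endfacet

endsolid


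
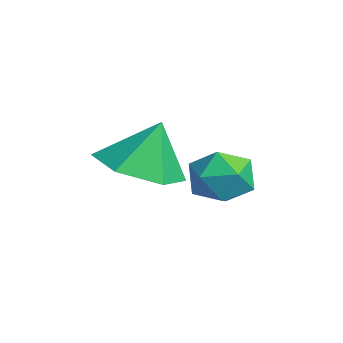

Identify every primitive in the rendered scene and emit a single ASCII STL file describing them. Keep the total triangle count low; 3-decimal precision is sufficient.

solid 
facet normal -0.533 -0.288 0.796
outer loop
vertex -0.826 -0.277 2.989
vertex -0.629 -0.976 2.868
vertex -0.216 -0.546 3.3
endloop
endfacet
facet normal -0.284 0.376 0.882
outer loop
vertex -0.826 -0.277 2.989
vertex -0.216 -0.546 3.3
vertex -0.214 0.131 3.012
endloop
endfacet
facet normal -0.530 0.776 0.343
outer loop
vertex -0.826 -0.277 2.989
vertex -0.214 0.131 3.012
vertex -0.625 0.12 2.402
endloop
endfacet
facet normal -0.930 0.359 -0.075
outer loop
vertex -0.826 -0.277 2.989
vertex -0.625 0.12 2.402
vertex -0.882 -0.564 2.313
endloop
endfacet
facet normal -0.933 -0.298 0.204
outer loop
vertex -0.826 -0.277 2.989
vertex -0.882 -0.564 2.313
vertex -0.629 -0.976 2.868
endloop
endfacet
facet normal 0.426 0.353 0.833
outer loop
vertex -0.214 0.131 3.012
vertex -0.216 -0.546 3.3
vertex 0.362 -0.316 2.907
endloop
endfacet
facet normal 0.024 -0.720 0.694
outer loop
vertex -0.216 -0.546 3.3
vertex -0.629 -0.976 2.868
vertex 0.105 -1.0 2.818
endloop
endfacet
facet normal -0.621 -0.738 -0.265
outer loop
vertex -0.629 -0.976 2.868
vertex -0.882 -0.564 2.313
vertex -0.306 -1.011 2.208
endloop
endfacet
facet normal -0.617 0.325 -0.717
outer loop
vertex -0.882 -0.564 2.313
vertex -0.625 0.12 2.402
vertex -0.304 -0.334 1.92
endloop
endfacet
facet normal 0.030 0.999 -0.038
outer loop
vertex -0.625 0.12 2.402
vertex -0.214 0.131 3.012
vertex 0.109 0.096 2.352
endloop
endfacet
facet normal 0.930 -0.359 0.075
outer loop
vertex 0.306 -0.603 2.231
vertex 0.362 -0.316 2.907
vertex 0.105 -1.0 2.818
endloop
endfacet
facet normal 0.530 -0.776 -0.343
outer loop
vertex 0.306 -0.603 2.231
vertex 0.105 -1.0 2.818
vertex -0.306 -1.011 2.208
endloop
endfacet
facet normal 0.284 -0.376 -0.882
outer loop
vertex 0.306 -0.603 2.231
vertex -0.306 -1.011 2.208
vertex -0.304 -0.334 1.92
endloop
endfacet
facet normal 0.533 0.288 -0.796
outer loop
vertex 0.306 -0.603 2.231
vertex -0.304 -0.334 1.92
vertex 0.109 0.096 2.352
endloop
endfacet
facet normal 0.933 0.298 -0.204
outer loop
vertex 0.306 -0.603 2.231
vertex 0.109 0.096 2.352
vertex 0.362 -0.316 2.907
endloop
endfacet
facet normal 0.617 -0.325 0.717
outer loop
vertex 0.105 -1.0 2.818
vertex 0.362 -0.316 2.907
vertex -0.216 -0.546 3.3
endloop
endfacet
facet normal -0.030 -0.999 0.038
outer loop
vertex -0.306 -1.011 2.208
vertex 0.105 -1.0 2.818
vertex -0.629 -0.976 2.868
endloop
endfacet
facet normal -0.426 -0.353 -0.833
outer loop
vertex -0.304 -0.334 1.92
vertex -0.306 -1.011 2.208
vertex -0.882 -0.564 2.313
endloop
endfacet
facet normal -0.024 0.720 -0.694
outer loop
vertex 0.109 0.096 2.352
vertex -0.304 -0.334 1.92
vertex -0.625 0.12 2.402
endloop
endfacet
facet normal 0.621 0.738 0.265
outer loop
vertex 0.362 -0.316 2.907
vertex 0.109 0.096 2.352
vertex -0.214 0.131 3.012
endloop
endfacet
facet normal -0.003 -0.370 -0.929
outer loop
vertex 0.962 -1.959 3.114
vertex 0.049 -2.164 3.198
vertex 0.314 -1.326 2.864
endloop
endfacet
facet normal 0.602 0.737 0.306
outer loop
vertex 0.962 -1.959 3.114
vertex 0.314 -1.326 2.864
vertex 0.051 -1.716 4.322
endloop
endfacet
facet normal -0.001 -0.370 -0.929
outer loop
vertex 0.314 -1.326 2.864
vertex 0.049 -2.164 3.198
vertex -0.6 -1.531 2.947
endloop
endfacet
facet normal -0.194 0.956 0.221
outer loop
vertex 0.314 -1.326 2.864
vertex -0.6 -1.531 2.947
vertex 0.051 -1.716 4.322
endloop
endfacet
facet normal -0.002 -0.371 -0.929
outer loop
vertex -0.6 -1.531 2.947
vertex 0.049 -2.164 3.198
vertex -0.865 -2.369 3.282
endloop
endfacet
facet normal -0.795 0.425 0.433
outer loop
vertex -0.6 -1.531 2.947
vertex -0.865 -2.369 3.282
vertex 0.051 -1.716 4.322
endloop
endfacet
facet normal -0.003 -0.370 -0.929
outer loop
vertex -0.865 -2.369 3.282
vertex 0.049 -2.164 3.198
vertex -0.216 -3.002 3.532
endloop
endfacet
facet normal -0.599 -0.325 0.732
outer loop
vertex -0.865 -2.369 3.282
vertex -0.216 -3.002 3.532
vertex 0.051 -1.716 4.322
endloop
endfacet
facet normal -0.001 -0.370 -0.929
outer loop
vertex -0.216 -3.002 3.532
vertex 0.049 -2.164 3.198
vertex 0.698 -2.796 3.449
endloop
endfacet
facet normal 0.196 -0.543 0.817
outer loop
vertex -0.216 -3.002 3.532
vertex 0.698 -2.796 3.449
vertex 0.051 -1.716 4.322
endloop
endfacet
facet normal -0.002 -0.371 -0.929
outer loop
vertex 0.698 -2.796 3.449
vertex 0.049 -2.164 3.198
vertex 0.962 -1.959 3.114
endloop
endfacet
facet normal 0.797 -0.010 0.603
outer loop
vertex 0.698 -2.796 3.449
vertex 0.962 -1.959 3.114
vertex 0.051 -1.716 4.322
endloop
endfacet

endsolid


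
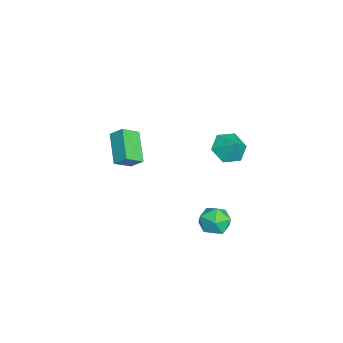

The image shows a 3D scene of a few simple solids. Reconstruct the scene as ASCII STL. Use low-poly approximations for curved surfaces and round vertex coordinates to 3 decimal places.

solid 
facet normal -0.838 -0.153 0.523
outer loop
vertex -0.521 -2.5 1.376
vertex -1.027 -1.751 0.784
vertex -0.758 -3.099 0.821
endloop
endfacet
facet normal 0.468 -0.693 0.548
outer loop
vertex 0.727 -2.829 -0.104
vertex -0.521 -2.5 1.376
vertex -0.758 -3.099 0.821
endloop
endfacet
facet normal -0.839 -0.153 0.522
outer loop
vertex -0.758 -3.099 0.821
vertex -1.027 -1.751 0.784
vertex -1.263 -2.35 0.229
endloop
endfacet
facet normal -0.279 -0.704 -0.653
outer loop
vertex -1.263 -2.35 0.229
vertex 0.727 -2.829 -0.104
vertex -0.758 -3.099 0.821
endloop
endfacet
facet normal 0.279 0.704 0.653
outer loop
vertex -0.521 -2.5 1.376
vertex 0.458 -1.481 -0.141
vertex -1.027 -1.751 0.784
endloop
endfacet
facet normal 0.468 -0.693 0.549
outer loop
vertex 0.963 -2.23 0.451
vertex -0.521 -2.5 1.376
vertex 0.727 -2.829 -0.104
endloop
endfacet
facet normal 0.279 0.704 0.653
outer loop
vertex 0.963 -2.23 0.451
vertex 0.458 -1.481 -0.141
vertex -0.521 -2.5 1.376
endloop
endfacet
facet normal -0.468 0.693 -0.549
outer loop
vertex -1.027 -1.751 0.784
vertex 0.458 -1.481 -0.141
vertex -1.263 -2.35 0.229
endloop
endfacet
facet normal -0.279 -0.704 -0.653
outer loop
vertex 0.221 -2.08 -0.696
vertex 0.727 -2.829 -0.104
vertex -1.263 -2.35 0.229
endloop
endfacet
facet normal -0.468 0.693 -0.548
outer loop
vertex -1.263 -2.35 0.229
vertex 0.458 -1.481 -0.141
vertex 0.221 -2.08 -0.696
endloop
endfacet
facet normal 0.839 0.154 -0.522
outer loop
vertex 0.221 -2.08 -0.696
vertex 0.963 -2.23 0.451
vertex 0.727 -2.829 -0.104
endloop
endfacet
facet normal 0.839 0.152 -0.523
outer loop
vertex 0.458 -1.481 -0.141
vertex 0.963 -2.23 0.451
vertex 0.221 -2.08 -0.696
endloop
endfacet
facet normal -0.568 -0.371 -0.735
outer loop
vertex 3.804 2.966 2.825
vertex 3.434 2.437 3.378
vertex 3.105 3.209 3.243
endloop
endfacet
facet normal 0.351 0.936 0.042
outer loop
vertex 3.804 2.966 2.825
vertex 3.105 3.209 3.243
vertex 4.026 2.823 4.142
endloop
endfacet
facet normal -0.568 -0.371 -0.735
outer loop
vertex 3.105 3.209 3.243
vertex 3.434 2.437 3.378
vertex 2.735 2.68 3.796
endloop
endfacet
facet normal -0.242 0.777 0.581
outer loop
vertex 3.105 3.209 3.243
vertex 2.735 2.68 3.796
vertex 4.026 2.823 4.142
endloop
endfacet
facet normal -0.568 -0.372 -0.734
outer loop
vertex 2.735 2.68 3.796
vertex 3.434 2.437 3.378
vertex 3.065 1.908 3.932
endloop
endfacet
facet normal -0.264 0.057 0.963
outer loop
vertex 2.735 2.68 3.796
vertex 3.065 1.908 3.932
vertex 4.026 2.823 4.142
endloop
endfacet
facet normal -0.569 -0.371 -0.734
outer loop
vertex 3.065 1.908 3.932
vertex 3.434 2.437 3.378
vertex 3.764 1.665 3.513
endloop
endfacet
facet normal 0.307 -0.507 0.806
outer loop
vertex 3.065 1.908 3.932
vertex 3.764 1.665 3.513
vertex 4.026 2.823 4.142
endloop
endfacet
facet normal -0.568 -0.371 -0.735
outer loop
vertex 3.764 1.665 3.513
vertex 3.434 2.437 3.378
vertex 4.134 2.194 2.96
endloop
endfacet
facet normal 0.898 -0.349 0.268
outer loop
vertex 3.764 1.665 3.513
vertex 4.134 2.194 2.96
vertex 4.026 2.823 4.142
endloop
endfacet
facet normal -0.568 -0.371 -0.735
outer loop
vertex 4.134 2.194 2.96
vertex 3.434 2.437 3.378
vertex 3.804 2.966 2.825
endloop
endfacet
facet normal 0.921 0.373 -0.115
outer loop
vertex 4.134 2.194 2.96
vertex 3.804 2.966 2.825
vertex 4.026 2.823 4.142
endloop
endfacet
facet normal -0.244 0.667 0.704
outer loop
vertex 2.636 2.588 -2.348
vertex 1.801 2.339 -2.401
vertex 2.34 1.943 -1.839
endloop
endfacet
facet normal 0.424 0.433 0.795
outer loop
vertex 2.636 2.588 -2.348
vertex 2.34 1.943 -1.839
vertex 3.123 1.875 -2.219
endloop
endfacet
facet normal 0.792 0.577 0.201
outer loop
vertex 2.636 2.588 -2.348
vertex 3.123 1.875 -2.219
vertex 3.068 2.228 -3.015
endloop
endfacet
facet normal 0.352 0.900 -0.258
outer loop
vertex 2.636 2.588 -2.348
vertex 3.068 2.228 -3.015
vertex 2.251 2.515 -3.127
endloop
endfacet
facet normal -0.288 0.956 0.053
outer loop
vertex 2.636 2.588 -2.348
vertex 2.251 2.515 -3.127
vertex 1.801 2.339 -2.401
endloop
endfacet
facet normal 0.400 -0.277 0.874
outer loop
vertex 3.123 1.875 -2.219
vertex 2.34 1.943 -1.839
vertex 2.589 1.185 -2.193
endloop
endfacet
facet normal -0.681 0.103 0.725
outer loop
vertex 2.34 1.943 -1.839
vertex 1.801 2.339 -2.401
vertex 1.772 1.472 -2.305
endloop
endfacet
facet normal -0.753 0.570 -0.328
outer loop
vertex 1.801 2.339 -2.401
vertex 2.251 2.515 -3.127
vertex 1.717 1.825 -3.101
endloop
endfacet
facet normal 0.283 0.481 -0.830
outer loop
vertex 2.251 2.515 -3.127
vertex 3.068 2.228 -3.015
vertex 2.5 1.757 -3.481
endloop
endfacet
facet normal 0.995 -0.043 -0.088
outer loop
vertex 3.068 2.228 -3.015
vertex 3.123 1.875 -2.219
vertex 3.039 1.361 -2.919
endloop
endfacet
facet normal -0.352 -0.900 0.258
outer loop
vertex 2.204 1.112 -2.972
vertex 2.589 1.185 -2.193
vertex 1.772 1.472 -2.305
endloop
endfacet
facet normal -0.792 -0.577 -0.201
outer loop
vertex 2.204 1.112 -2.972
vertex 1.772 1.472 -2.305
vertex 1.717 1.825 -3.101
endloop
endfacet
facet normal -0.424 -0.433 -0.795
outer loop
vertex 2.204 1.112 -2.972
vertex 1.717 1.825 -3.101
vertex 2.5 1.757 -3.481
endloop
endfacet
facet normal 0.244 -0.667 -0.704
outer loop
vertex 2.204 1.112 -2.972
vertex 2.5 1.757 -3.481
vertex 3.039 1.361 -2.919
endloop
endfacet
facet normal 0.288 -0.956 -0.053
outer loop
vertex 2.204 1.112 -2.972
vertex 3.039 1.361 -2.919
vertex 2.589 1.185 -2.193
endloop
endfacet
facet normal -0.283 -0.481 0.830
outer loop
vertex 1.772 1.472 -2.305
vertex 2.589 1.185 -2.193
vertex 2.34 1.943 -1.839
endloop
endfacet
facet normal -0.995 0.043 0.088
outer loop
vertex 1.717 1.825 -3.101
vertex 1.772 1.472 -2.305
vertex 1.801 2.339 -2.401
endloop
endfacet
facet normal -0.400 0.277 -0.874
outer loop
vertex 2.5 1.757 -3.481
vertex 1.717 1.825 -3.101
vertex 2.251 2.515 -3.127
endloop
endfacet
facet normal 0.681 -0.103 -0.725
outer loop
vertex 3.039 1.361 -2.919
vertex 2.5 1.757 -3.481
vertex 3.068 2.228 -3.015
endloop
endfacet
facet normal 0.753 -0.570 0.328
outer loop
vertex 2.589 1.185 -2.193
vertex 3.039 1.361 -2.919
vertex 3.123 1.875 -2.219
endloop
endfacet

endsolid


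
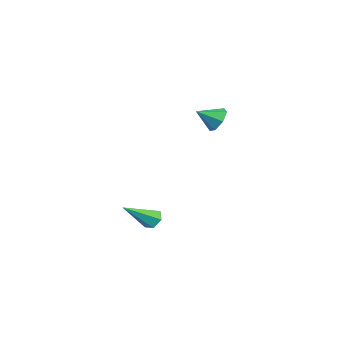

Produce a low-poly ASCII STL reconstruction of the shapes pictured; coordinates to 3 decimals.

solid 
facet normal -0.412 0.704 -0.579
outer loop
vertex 3.939 0.834 -3.913
vertex 3.427 0.807 -3.582
vertex 3.871 1.195 -3.426
endloop
endfacet
facet normal 0.980 0.201 -0.012
outer loop
vertex 3.939 0.834 -3.913
vertex 3.871 1.195 -3.426
vertex 4.253 -0.607 -2.418
endloop
endfacet
facet normal -0.411 0.703 -0.580
outer loop
vertex 3.871 1.195 -3.426
vertex 3.427 0.807 -3.582
vertex 3.359 1.169 -3.095
endloop
endfacet
facet normal 0.450 0.507 0.735
outer loop
vertex 3.871 1.195 -3.426
vertex 3.359 1.169 -3.095
vertex 4.253 -0.607 -2.418
endloop
endfacet
facet normal -0.410 0.704 -0.580
outer loop
vertex 3.359 1.169 -3.095
vertex 3.427 0.807 -3.582
vertex 2.915 0.781 -3.252
endloop
endfacet
facet normal -0.427 0.126 0.895
outer loop
vertex 3.359 1.169 -3.095
vertex 2.915 0.781 -3.252
vertex 4.253 -0.607 -2.418
endloop
endfacet
facet normal -0.410 0.704 -0.580
outer loop
vertex 2.915 0.781 -3.252
vertex 3.427 0.807 -3.582
vertex 2.983 0.42 -3.738
endloop
endfacet
facet normal -0.771 -0.558 0.307
outer loop
vertex 2.915 0.781 -3.252
vertex 2.983 0.42 -3.738
vertex 4.253 -0.607 -2.418
endloop
endfacet
facet normal -0.410 0.704 -0.579
outer loop
vertex 2.983 0.42 -3.738
vertex 3.427 0.807 -3.582
vertex 3.495 0.446 -4.069
endloop
endfacet
facet normal -0.241 -0.865 -0.441
outer loop
vertex 2.983 0.42 -3.738
vertex 3.495 0.446 -4.069
vertex 4.253 -0.607 -2.418
endloop
endfacet
facet normal -0.412 0.704 -0.579
outer loop
vertex 3.495 0.446 -4.069
vertex 3.427 0.807 -3.582
vertex 3.939 0.834 -3.913
endloop
endfacet
facet normal 0.635 -0.485 -0.601
outer loop
vertex 3.495 0.446 -4.069
vertex 3.939 0.834 -3.913
vertex 4.253 -0.607 -2.418
endloop
endfacet
facet normal -0.082 0.860 -0.503
outer loop
vertex -2.232 4.514 0.563
vertex -3.023 4.335 0.385
vertex -2.72 4.746 1.039
endloop
endfacet
facet normal 0.673 -0.089 0.734
outer loop
vertex -2.232 4.514 0.563
vertex -2.72 4.746 1.039
vertex -2.917 3.225 1.035
endloop
endfacet
facet normal -0.081 0.860 -0.503
outer loop
vertex -2.72 4.746 1.039
vertex -3.023 4.335 0.385
vertex -3.436 4.669 1.023
endloop
endfacet
facet normal -0.022 0.000 1.000
outer loop
vertex -2.72 4.746 1.039
vertex -3.436 4.669 1.023
vertex -2.917 3.225 1.035
endloop
endfacet
facet normal -0.081 0.860 -0.503
outer loop
vertex -3.436 4.669 1.023
vertex -3.023 4.335 0.385
vertex -3.841 4.34 0.526
endloop
endfacet
facet normal -0.671 -0.235 0.703
outer loop
vertex -3.436 4.669 1.023
vertex -3.841 4.34 0.526
vertex -2.917 3.225 1.035
endloop
endfacet
facet normal -0.082 0.860 -0.504
outer loop
vertex -3.841 4.34 0.526
vertex -3.023 4.335 0.385
vertex -3.629 4.007 -0.077
endloop
endfacet
facet normal -0.783 -0.619 0.066
outer loop
vertex -3.841 4.34 0.526
vertex -3.629 4.007 -0.077
vertex -2.917 3.225 1.035
endloop
endfacet
facet normal -0.082 0.860 -0.504
outer loop
vertex -3.629 4.007 -0.077
vertex -3.023 4.335 0.385
vertex -2.961 3.921 -0.332
endloop
endfacet
facet normal -0.275 -0.860 -0.429
outer loop
vertex -3.629 4.007 -0.077
vertex -2.961 3.921 -0.332
vertex -2.917 3.225 1.035
endloop
endfacet
facet normal -0.082 0.860 -0.504
outer loop
vertex -2.961 3.921 -0.332
vertex -3.023 4.335 0.385
vertex -2.34 4.147 -0.047
endloop
endfacet
facet normal 0.473 -0.779 -0.412
outer loop
vertex -2.961 3.921 -0.332
vertex -2.34 4.147 -0.047
vertex -2.917 3.225 1.035
endloop
endfacet
facet normal -0.081 0.860 -0.503
outer loop
vertex -2.34 4.147 -0.047
vertex -3.023 4.335 0.385
vertex -2.232 4.514 0.563
endloop
endfacet
facet normal 0.894 -0.437 0.104
outer loop
vertex -2.34 4.147 -0.047
vertex -2.232 4.514 0.563
vertex -2.917 3.225 1.035
endloop
endfacet

endsolid


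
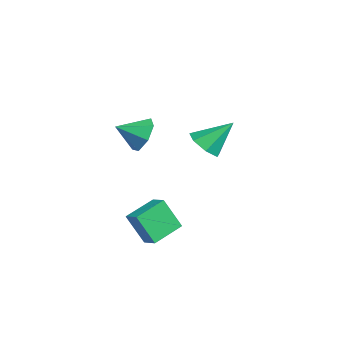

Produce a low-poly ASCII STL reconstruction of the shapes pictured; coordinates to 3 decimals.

solid 
facet normal -0.020 -0.690 -0.723
outer loop
vertex -0.677 2.641 -0.314
vertex -1.411 2.079 0.243
vertex -1.572 2.854 -0.492
endloop
endfacet
facet normal 0.277 0.912 -0.301
outer loop
vertex -0.677 2.641 -0.314
vertex -1.572 2.854 -0.492
vertex -1.369 3.541 1.777
endloop
endfacet
facet normal -0.020 -0.690 -0.723
outer loop
vertex -1.572 2.854 -0.492
vertex -1.411 2.079 0.243
vertex -2.346 2.482 -0.116
endloop
endfacet
facet normal -0.504 0.838 -0.209
outer loop
vertex -1.572 2.854 -0.492
vertex -2.346 2.482 -0.116
vertex -1.369 3.541 1.777
endloop
endfacet
facet normal -0.020 -0.690 -0.723
outer loop
vertex -2.346 2.482 -0.116
vertex -1.411 2.079 0.243
vertex -2.416 1.807 0.53
endloop
endfacet
facet normal -0.898 0.349 0.268
outer loop
vertex -2.346 2.482 -0.116
vertex -2.416 1.807 0.53
vertex -1.369 3.541 1.777
endloop
endfacet
facet normal -0.020 -0.690 -0.724
outer loop
vertex -2.416 1.807 0.53
vertex -1.411 2.079 0.243
vertex -1.729 1.336 0.96
endloop
endfacet
facet normal -0.610 -0.186 0.770
outer loop
vertex -2.416 1.807 0.53
vertex -1.729 1.336 0.96
vertex -1.369 3.541 1.777
endloop
endfacet
facet normal -0.020 -0.690 -0.724
outer loop
vertex -1.729 1.336 0.96
vertex -1.411 2.079 0.243
vertex -0.803 1.424 0.85
endloop
endfacet
facet normal 0.144 -0.364 0.920
outer loop
vertex -1.729 1.336 0.96
vertex -0.803 1.424 0.85
vertex -1.369 3.541 1.777
endloop
endfacet
facet normal -0.021 -0.690 -0.724
outer loop
vertex -0.803 1.424 0.85
vertex -1.411 2.079 0.243
vertex -0.334 2.005 0.283
endloop
endfacet
facet normal 0.795 -0.052 0.604
outer loop
vertex -0.803 1.424 0.85
vertex -0.334 2.005 0.283
vertex -1.369 3.541 1.777
endloop
endfacet
facet normal -0.021 -0.690 -0.723
outer loop
vertex -0.334 2.005 0.283
vertex -1.411 2.079 0.243
vertex -0.677 2.641 -0.314
endloop
endfacet
facet normal 0.854 0.517 0.060
outer loop
vertex -0.334 2.005 0.283
vertex -0.677 2.641 -0.314
vertex -1.369 3.541 1.777
endloop
endfacet
facet normal -0.822 -0.457 -0.339
outer loop
vertex 2.744 -2.292 -2.643
vertex 1.702 -0.855 -2.053
vertex 2.972 -1.413 -4.38
endloop
endfacet
facet normal 0.557 -0.768 -0.316
outer loop
vertex 3.778 -0.965 -4.047
vertex 2.744 -2.292 -2.643
vertex 2.972 -1.413 -4.38
endloop
endfacet
facet normal -0.822 -0.457 -0.339
outer loop
vertex 2.972 -1.413 -4.38
vertex 1.702 -0.855 -2.053
vertex 1.93 0.024 -3.79
endloop
endfacet
facet normal 0.117 0.449 -0.886
outer loop
vertex 1.93 0.024 -3.79
vertex 3.778 -0.965 -4.047
vertex 2.972 -1.413 -4.38
endloop
endfacet
facet normal -0.117 -0.449 0.886
outer loop
vertex 2.744 -2.292 -2.643
vertex 2.508 -0.407 -1.72
vertex 1.702 -0.855 -2.053
endloop
endfacet
facet normal 0.557 -0.768 -0.316
outer loop
vertex 3.55 -1.844 -2.31
vertex 2.744 -2.292 -2.643
vertex 3.778 -0.965 -4.047
endloop
endfacet
facet normal -0.117 -0.449 0.886
outer loop
vertex 3.55 -1.844 -2.31
vertex 2.508 -0.407 -1.72
vertex 2.744 -2.292 -2.643
endloop
endfacet
facet normal -0.557 0.768 0.316
outer loop
vertex 1.702 -0.855 -2.053
vertex 2.508 -0.407 -1.72
vertex 1.93 0.024 -3.79
endloop
endfacet
facet normal 0.117 0.449 -0.886
outer loop
vertex 2.736 0.472 -3.457
vertex 3.778 -0.965 -4.047
vertex 1.93 0.024 -3.79
endloop
endfacet
facet normal -0.557 0.768 0.316
outer loop
vertex 1.93 0.024 -3.79
vertex 2.508 -0.407 -1.72
vertex 2.736 0.472 -3.457
endloop
endfacet
facet normal 0.822 0.457 0.339
outer loop
vertex 2.736 0.472 -3.457
vertex 3.55 -1.844 -2.31
vertex 3.778 -0.965 -4.047
endloop
endfacet
facet normal 0.822 0.457 0.339
outer loop
vertex 2.508 -0.407 -1.72
vertex 3.55 -1.844 -2.31
vertex 2.736 0.472 -3.457
endloop
endfacet
facet normal -0.080 0.888 -0.452
outer loop
vertex 3.621 -0.981 3.864
vertex 3.079 -1.454 3.031
vertex 2.671 -1.02 3.956
endloop
endfacet
facet normal 0.100 -0.108 0.989
outer loop
vertex 3.621 -0.981 3.864
vertex 2.671 -1.02 3.956
vertex 3.201 -2.786 3.709
endloop
endfacet
facet normal -0.081 0.888 -0.452
outer loop
vertex 2.671 -1.02 3.956
vertex 3.079 -1.454 3.031
vertex 2.029 -1.386 3.352
endloop
endfacet
facet normal -0.569 -0.279 0.774
outer loop
vertex 2.671 -1.02 3.956
vertex 2.029 -1.386 3.352
vertex 3.201 -2.786 3.709
endloop
endfacet
facet normal -0.081 0.888 -0.452
outer loop
vertex 2.029 -1.386 3.352
vertex 3.079 -1.454 3.031
vertex 2.178 -1.803 2.506
endloop
endfacet
facet normal -0.777 -0.609 0.163
outer loop
vertex 2.029 -1.386 3.352
vertex 2.178 -1.803 2.506
vertex 3.201 -2.786 3.709
endloop
endfacet
facet normal -0.081 0.889 -0.451
outer loop
vertex 2.178 -1.803 2.506
vertex 3.079 -1.454 3.031
vertex 3.006 -1.956 2.056
endloop
endfacet
facet normal -0.365 -0.849 -0.383
outer loop
vertex 2.178 -1.803 2.506
vertex 3.006 -1.956 2.056
vertex 3.201 -2.786 3.709
endloop
endfacet
facet normal -0.080 0.889 -0.452
outer loop
vertex 3.006 -1.956 2.056
vertex 3.079 -1.454 3.031
vertex 3.889 -1.732 2.34
endloop
endfacet
facet normal 0.353 -0.819 -0.453
outer loop
vertex 3.006 -1.956 2.056
vertex 3.889 -1.732 2.34
vertex 3.201 -2.786 3.709
endloop
endfacet
facet normal -0.080 0.889 -0.452
outer loop
vertex 3.889 -1.732 2.34
vertex 3.079 -1.454 3.031
vertex 4.162 -1.298 3.145
endloop
endfacet
facet normal 0.841 -0.541 0.006
outer loop
vertex 3.889 -1.732 2.34
vertex 4.162 -1.298 3.145
vertex 3.201 -2.786 3.709
endloop
endfacet
facet normal -0.080 0.888 -0.452
outer loop
vertex 4.162 -1.298 3.145
vertex 3.079 -1.454 3.031
vertex 3.621 -0.981 3.864
endloop
endfacet
facet normal 0.728 -0.225 0.647
outer loop
vertex 4.162 -1.298 3.145
vertex 3.621 -0.981 3.864
vertex 3.201 -2.786 3.709
endloop
endfacet

endsolid


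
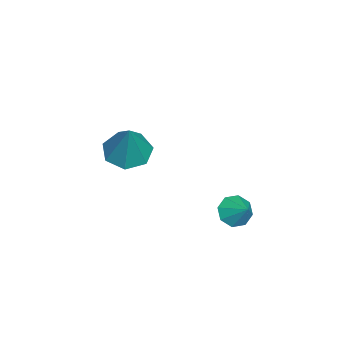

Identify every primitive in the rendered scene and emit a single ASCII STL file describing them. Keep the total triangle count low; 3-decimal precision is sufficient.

solid 
facet normal -0.576 -0.545 -0.610
outer loop
vertex 3.288 0.27 0.908
vertex 2.76 0.677 1.043
vertex 3.257 0.672 0.578
endloop
endfacet
facet normal 0.996 0.000 -0.093
outer loop
vertex 3.288 0.27 0.908
vertex 3.257 0.672 0.578
vertex 3.36 1.243 1.677
endloop
endfacet
facet normal -0.576 -0.544 -0.610
outer loop
vertex 3.257 0.672 0.578
vertex 2.76 0.677 1.043
vertex 2.935 1.077 0.521
endloop
endfacet
facet normal 0.755 0.550 -0.357
outer loop
vertex 3.257 0.672 0.578
vertex 2.935 1.077 0.521
vertex 3.36 1.243 1.677
endloop
endfacet
facet normal -0.576 -0.544 -0.610
outer loop
vertex 2.935 1.077 0.521
vertex 2.76 0.677 1.043
vertex 2.511 1.248 0.769
endloop
endfacet
facet normal 0.248 0.942 -0.226
outer loop
vertex 2.935 1.077 0.521
vertex 2.511 1.248 0.769
vertex 3.36 1.243 1.677
endloop
endfacet
facet normal -0.577 -0.544 -0.609
outer loop
vertex 2.511 1.248 0.769
vertex 2.76 0.677 1.043
vertex 2.233 1.085 1.178
endloop
endfacet
facet normal -0.231 0.948 0.221
outer loop
vertex 2.511 1.248 0.769
vertex 2.233 1.085 1.178
vertex 3.36 1.243 1.677
endloop
endfacet
facet normal -0.577 -0.543 -0.610
outer loop
vertex 2.233 1.085 1.178
vertex 2.76 0.677 1.043
vertex 2.264 0.683 1.507
endloop
endfacet
facet normal -0.399 0.562 0.724
outer loop
vertex 2.233 1.085 1.178
vertex 2.264 0.683 1.507
vertex 3.36 1.243 1.677
endloop
endfacet
facet normal -0.577 -0.543 -0.610
outer loop
vertex 2.264 0.683 1.507
vertex 2.76 0.677 1.043
vertex 2.585 0.278 1.564
endloop
endfacet
facet normal -0.160 0.013 0.987
outer loop
vertex 2.264 0.683 1.507
vertex 2.585 0.278 1.564
vertex 3.36 1.243 1.677
endloop
endfacet
facet normal -0.576 -0.544 -0.610
outer loop
vertex 2.585 0.278 1.564
vertex 2.76 0.677 1.043
vertex 3.009 0.107 1.316
endloop
endfacet
facet normal 0.348 -0.380 0.857
outer loop
vertex 2.585 0.278 1.564
vertex 3.009 0.107 1.316
vertex 3.36 1.243 1.677
endloop
endfacet
facet normal -0.575 -0.544 -0.611
outer loop
vertex 3.009 0.107 1.316
vertex 2.76 0.677 1.043
vertex 3.288 0.27 0.908
endloop
endfacet
facet normal 0.826 -0.386 0.411
outer loop
vertex 3.009 0.107 1.316
vertex 3.288 0.27 0.908
vertex 3.36 1.243 1.677
endloop
endfacet
facet normal -0.455 -0.157 -0.877
outer loop
vertex 1.159 -4.365 1.719
vertex 0.517 -3.713 1.935
vertex 1.337 -3.603 1.49
endloop
endfacet
facet normal 0.973 -0.230 -0.009
outer loop
vertex 1.159 -4.365 1.719
vertex 1.337 -3.603 1.49
vertex 1.403 -3.407 3.645
endloop
endfacet
facet normal -0.455 -0.157 -0.877
outer loop
vertex 1.337 -3.603 1.49
vertex 0.517 -3.713 1.935
vertex 0.898 -2.924 1.596
endloop
endfacet
facet normal 0.832 0.550 -0.075
outer loop
vertex 1.337 -3.603 1.49
vertex 0.898 -2.924 1.596
vertex 1.403 -3.407 3.645
endloop
endfacet
facet normal -0.455 -0.157 -0.876
outer loop
vertex 0.898 -2.924 1.596
vertex 0.517 -3.713 1.935
vertex 0.172 -2.839 1.958
endloop
endfacet
facet normal 0.201 0.963 0.177
outer loop
vertex 0.898 -2.924 1.596
vertex 0.172 -2.839 1.958
vertex 1.403 -3.407 3.645
endloop
endfacet
facet normal -0.454 -0.156 -0.877
outer loop
vertex 0.172 -2.839 1.958
vertex 0.517 -3.713 1.935
vertex -0.295 -3.413 2.302
endloop
endfacet
facet normal -0.446 0.698 0.560
outer loop
vertex 0.172 -2.839 1.958
vertex -0.295 -3.413 2.302
vertex 1.403 -3.407 3.645
endloop
endfacet
facet normal -0.454 -0.157 -0.877
outer loop
vertex -0.295 -3.413 2.302
vertex 0.517 -3.713 1.935
vertex -0.15 -4.213 2.37
endloop
endfacet
facet normal -0.620 -0.046 0.784
outer loop
vertex -0.295 -3.413 2.302
vertex -0.15 -4.213 2.37
vertex 1.403 -3.407 3.645
endloop
endfacet
facet normal -0.454 -0.157 -0.877
outer loop
vertex -0.15 -4.213 2.37
vertex 0.517 -3.713 1.935
vertex 0.497 -4.636 2.111
endloop
endfacet
facet normal -0.191 -0.708 0.680
outer loop
vertex -0.15 -4.213 2.37
vertex 0.497 -4.636 2.111
vertex 1.403 -3.407 3.645
endloop
endfacet
facet normal -0.455 -0.157 -0.877
outer loop
vertex 0.497 -4.636 2.111
vertex 0.517 -3.713 1.935
vertex 1.159 -4.365 1.719
endloop
endfacet
facet normal 0.518 -0.790 0.328
outer loop
vertex 0.497 -4.636 2.111
vertex 1.159 -4.365 1.719
vertex 1.403 -3.407 3.645
endloop
endfacet

endsolid


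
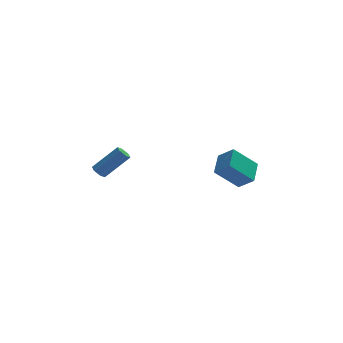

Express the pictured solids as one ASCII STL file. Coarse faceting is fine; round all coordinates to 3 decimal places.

solid 
facet normal -0.642 0.467 -0.608
outer loop
vertex 2.468 3.059 -2.319
vertex 2.884 4.482 -1.666
vertex 3.927 3.266 -3.7
endloop
endfacet
facet normal -0.257 -0.878 -0.403
outer loop
vertex 4.736 2.678 -2.934
vertex 2.468 3.059 -2.319
vertex 3.927 3.266 -3.7
endloop
endfacet
facet normal -0.642 0.466 -0.608
outer loop
vertex 3.927 3.266 -3.7
vertex 2.884 4.482 -1.666
vertex 4.343 4.689 -3.048
endloop
endfacet
facet normal 0.722 0.102 -0.684
outer loop
vertex 4.343 4.689 -3.048
vertex 4.736 2.678 -2.934
vertex 3.927 3.266 -3.7
endloop
endfacet
facet normal -0.722 -0.103 0.684
outer loop
vertex 2.468 3.059 -2.319
vertex 3.693 3.894 -0.9
vertex 2.884 4.482 -1.666
endloop
endfacet
facet normal -0.257 -0.879 -0.403
outer loop
vertex 3.277 2.471 -1.552
vertex 2.468 3.059 -2.319
vertex 4.736 2.678 -2.934
endloop
endfacet
facet normal -0.722 -0.102 0.684
outer loop
vertex 3.277 2.471 -1.552
vertex 3.693 3.894 -0.9
vertex 2.468 3.059 -2.319
endloop
endfacet
facet normal 0.257 0.878 0.403
outer loop
vertex 2.884 4.482 -1.666
vertex 3.693 3.894 -0.9
vertex 4.343 4.689 -3.048
endloop
endfacet
facet normal 0.723 0.102 -0.684
outer loop
vertex 5.152 4.101 -2.281
vertex 4.736 2.678 -2.934
vertex 4.343 4.689 -3.048
endloop
endfacet
facet normal 0.257 0.879 0.403
outer loop
vertex 4.343 4.689 -3.048
vertex 3.693 3.894 -0.9
vertex 5.152 4.101 -2.281
endloop
endfacet
facet normal 0.642 -0.467 0.608
outer loop
vertex 5.152 4.101 -2.281
vertex 3.277 2.471 -1.552
vertex 4.736 2.678 -2.934
endloop
endfacet
facet normal 0.642 -0.466 0.608
outer loop
vertex 3.693 3.894 -0.9
vertex 3.277 2.471 -1.552
vertex 5.152 4.101 -2.281
endloop
endfacet
facet normal -0.707 -0.040 -0.706
outer loop
vertex -3.865 3.81 -2.451
vertex -4.138 3.478 -2.159
vertex -4.215 3.99 -2.111
endloop
endfacet
facet normal 0.218 0.937 -0.272
outer loop
vertex -3.865 3.81 -2.451
vertex -4.215 3.99 -2.111
vertex -2.389 3.895 -0.973
endloop
endfacet
facet normal 0.217 0.938 -0.270
outer loop
vertex -2.389 3.895 -0.973
vertex -4.215 3.99 -2.111
vertex -2.739 4.074 -0.633
endloop
endfacet
facet normal 0.707 0.040 0.706
outer loop
vertex -2.389 3.895 -0.973
vertex -2.739 4.074 -0.633
vertex -2.662 3.562 -0.681
endloop
endfacet
facet normal -0.707 -0.040 -0.706
outer loop
vertex -4.215 3.99 -2.111
vertex -4.138 3.478 -2.159
vertex -4.488 3.657 -1.819
endloop
endfacet
facet normal -0.475 0.767 0.431
outer loop
vertex -4.215 3.99 -2.111
vertex -4.488 3.657 -1.819
vertex -2.739 4.074 -0.633
endloop
endfacet
facet normal -0.475 0.768 0.430
outer loop
vertex -2.739 4.074 -0.633
vertex -4.488 3.657 -1.819
vertex -3.012 3.742 -0.342
endloop
endfacet
facet normal 0.706 0.040 0.707
outer loop
vertex -2.739 4.074 -0.633
vertex -3.012 3.742 -0.342
vertex -2.662 3.562 -0.681
endloop
endfacet
facet normal -0.707 -0.040 -0.706
outer loop
vertex -4.488 3.657 -1.819
vertex -4.138 3.478 -2.159
vertex -4.411 3.145 -1.867
endloop
endfacet
facet normal -0.692 -0.170 0.701
outer loop
vertex -4.488 3.657 -1.819
vertex -4.411 3.145 -1.867
vertex -3.012 3.742 -0.342
endloop
endfacet
facet normal -0.693 -0.169 0.701
outer loop
vertex -3.012 3.742 -0.342
vertex -4.411 3.145 -1.867
vertex -2.935 3.23 -0.389
endloop
endfacet
facet normal 0.706 0.041 0.707
outer loop
vertex -3.012 3.742 -0.342
vertex -2.935 3.23 -0.389
vertex -2.662 3.562 -0.681
endloop
endfacet
facet normal -0.707 -0.040 -0.706
outer loop
vertex -4.411 3.145 -1.867
vertex -4.138 3.478 -2.159
vertex -4.061 2.966 -2.207
endloop
endfacet
facet normal -0.217 -0.938 0.271
outer loop
vertex -4.411 3.145 -1.867
vertex -4.061 2.966 -2.207
vertex -2.935 3.23 -0.389
endloop
endfacet
facet normal -0.218 -0.937 0.271
outer loop
vertex -2.935 3.23 -0.389
vertex -4.061 2.966 -2.207
vertex -2.585 3.05 -0.729
endloop
endfacet
facet normal 0.707 0.040 0.706
outer loop
vertex -2.935 3.23 -0.389
vertex -2.585 3.05 -0.729
vertex -2.662 3.562 -0.681
endloop
endfacet
facet normal -0.706 -0.040 -0.707
outer loop
vertex -4.061 2.966 -2.207
vertex -4.138 3.478 -2.159
vertex -3.788 3.298 -2.498
endloop
endfacet
facet normal 0.475 -0.768 -0.430
outer loop
vertex -4.061 2.966 -2.207
vertex -3.788 3.298 -2.498
vertex -2.585 3.05 -0.729
endloop
endfacet
facet normal 0.475 -0.767 -0.431
outer loop
vertex -2.585 3.05 -0.729
vertex -3.788 3.298 -2.498
vertex -2.312 3.383 -1.021
endloop
endfacet
facet normal 0.707 0.040 0.706
outer loop
vertex -2.585 3.05 -0.729
vertex -2.312 3.383 -1.021
vertex -2.662 3.562 -0.681
endloop
endfacet
facet normal -0.706 -0.041 -0.707
outer loop
vertex -3.788 3.298 -2.498
vertex -4.138 3.478 -2.159
vertex -3.865 3.81 -2.451
endloop
endfacet
facet normal 0.692 0.169 -0.702
outer loop
vertex -3.788 3.298 -2.498
vertex -3.865 3.81 -2.451
vertex -2.312 3.383 -1.021
endloop
endfacet
facet normal 0.692 0.170 -0.701
outer loop
vertex -2.312 3.383 -1.021
vertex -3.865 3.81 -2.451
vertex -2.389 3.895 -0.973
endloop
endfacet
facet normal 0.707 0.040 0.706
outer loop
vertex -2.312 3.383 -1.021
vertex -2.389 3.895 -0.973
vertex -2.662 3.562 -0.681
endloop
endfacet

endsolid


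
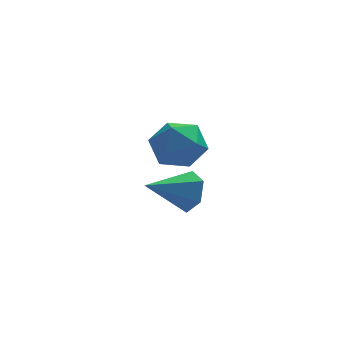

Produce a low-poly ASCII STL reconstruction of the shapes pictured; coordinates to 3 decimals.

solid 
facet normal -0.615 0.271 0.740
outer loop
vertex -0.976 -1.995 3.919
vertex -0.248 -2.331 4.647
vertex -0.226 -1.308 4.291
endloop
endfacet
facet normal -0.710 0.685 0.167
outer loop
vertex -0.976 -1.995 3.919
vertex -0.226 -1.308 4.291
vertex -0.48 -1.315 3.238
endloop
endfacet
facet normal -0.886 0.264 -0.382
outer loop
vertex -0.976 -1.995 3.919
vertex -0.48 -1.315 3.238
vertex -0.659 -2.342 2.944
endloop
endfacet
facet normal -0.900 -0.410 -0.147
outer loop
vertex -0.976 -1.995 3.919
vertex -0.659 -2.342 2.944
vertex -0.515 -2.97 3.815
endloop
endfacet
facet normal -0.733 -0.405 0.546
outer loop
vertex -0.976 -1.995 3.919
vertex -0.515 -2.97 3.815
vertex -0.248 -2.331 4.647
endloop
endfacet
facet normal -0.086 0.996 0.014
outer loop
vertex -0.48 -1.315 3.238
vertex -0.226 -1.308 4.291
vertex 0.555 -1.23 3.545
endloop
endfacet
facet normal 0.067 0.327 0.943
outer loop
vertex -0.226 -1.308 4.291
vertex -0.248 -2.331 4.647
vertex 0.699 -1.858 4.416
endloop
endfacet
facet normal -0.124 -0.767 0.629
outer loop
vertex -0.248 -2.331 4.647
vertex -0.515 -2.97 3.815
vertex 0.52 -2.885 4.122
endloop
endfacet
facet normal -0.394 -0.775 -0.494
outer loop
vertex -0.515 -2.97 3.815
vertex -0.659 -2.342 2.944
vertex 0.266 -2.892 3.069
endloop
endfacet
facet normal -0.370 0.315 -0.874
outer loop
vertex -0.659 -2.342 2.944
vertex -0.48 -1.315 3.238
vertex 0.288 -1.869 2.713
endloop
endfacet
facet normal 0.900 0.410 0.147
outer loop
vertex 1.016 -2.205 3.441
vertex 0.555 -1.23 3.545
vertex 0.699 -1.858 4.416
endloop
endfacet
facet normal 0.886 -0.264 0.382
outer loop
vertex 1.016 -2.205 3.441
vertex 0.699 -1.858 4.416
vertex 0.52 -2.885 4.122
endloop
endfacet
facet normal 0.710 -0.685 -0.167
outer loop
vertex 1.016 -2.205 3.441
vertex 0.52 -2.885 4.122
vertex 0.266 -2.892 3.069
endloop
endfacet
facet normal 0.615 -0.271 -0.740
outer loop
vertex 1.016 -2.205 3.441
vertex 0.266 -2.892 3.069
vertex 0.288 -1.869 2.713
endloop
endfacet
facet normal 0.733 0.405 -0.546
outer loop
vertex 1.016 -2.205 3.441
vertex 0.288 -1.869 2.713
vertex 0.555 -1.23 3.545
endloop
endfacet
facet normal 0.394 0.775 0.494
outer loop
vertex 0.699 -1.858 4.416
vertex 0.555 -1.23 3.545
vertex -0.226 -1.308 4.291
endloop
endfacet
facet normal 0.370 -0.315 0.874
outer loop
vertex 0.52 -2.885 4.122
vertex 0.699 -1.858 4.416
vertex -0.248 -2.331 4.647
endloop
endfacet
facet normal 0.086 -0.996 -0.014
outer loop
vertex 0.266 -2.892 3.069
vertex 0.52 -2.885 4.122
vertex -0.515 -2.97 3.815
endloop
endfacet
facet normal -0.067 -0.327 -0.943
outer loop
vertex 0.288 -1.869 2.713
vertex 0.266 -2.892 3.069
vertex -0.659 -2.342 2.944
endloop
endfacet
facet normal 0.124 0.767 -0.629
outer loop
vertex 0.555 -1.23 3.545
vertex 0.288 -1.869 2.713
vertex -0.48 -1.315 3.238
endloop
endfacet
facet normal 0.880 0.238 -0.411
outer loop
vertex 1.268 0.12 0.359
vertex 0.832 0.475 -0.369
vertex 1.026 1.008 0.356
endloop
endfacet
facet normal 0.023 0.010 1.000
outer loop
vertex 1.268 0.12 0.359
vertex 1.026 1.008 0.356
vertex -0.832 0.025 0.409
endloop
endfacet
facet normal 0.880 0.238 -0.411
outer loop
vertex 1.026 1.008 0.356
vertex 0.832 0.475 -0.369
vertex 0.59 1.363 -0.372
endloop
endfacet
facet normal -0.369 0.729 0.577
outer loop
vertex 1.026 1.008 0.356
vertex 0.59 1.363 -0.372
vertex -0.832 0.025 0.409
endloop
endfacet
facet normal 0.880 0.238 -0.412
outer loop
vertex 0.59 1.363 -0.372
vertex 0.832 0.475 -0.369
vertex 0.395 0.83 -1.097
endloop
endfacet
facet normal -0.734 0.626 -0.263
outer loop
vertex 0.59 1.363 -0.372
vertex 0.395 0.83 -1.097
vertex -0.832 0.025 0.409
endloop
endfacet
facet normal 0.880 0.238 -0.412
outer loop
vertex 0.395 0.83 -1.097
vertex 0.832 0.475 -0.369
vertex 0.637 -0.058 -1.093
endloop
endfacet
facet normal -0.706 -0.196 -0.680
outer loop
vertex 0.395 0.83 -1.097
vertex 0.637 -0.058 -1.093
vertex -0.832 0.025 0.409
endloop
endfacet
facet normal 0.880 0.237 -0.412
outer loop
vertex 0.637 -0.058 -1.093
vertex 0.832 0.475 -0.369
vertex 1.073 -0.413 -0.365
endloop
endfacet
facet normal -0.315 -0.914 -0.257
outer loop
vertex 0.637 -0.058 -1.093
vertex 1.073 -0.413 -0.365
vertex -0.832 0.025 0.409
endloop
endfacet
facet normal 0.880 0.237 -0.412
outer loop
vertex 1.073 -0.413 -0.365
vertex 0.832 0.475 -0.369
vertex 1.268 0.12 0.359
endloop
endfacet
facet normal 0.051 -0.811 0.583
outer loop
vertex 1.073 -0.413 -0.365
vertex 1.268 0.12 0.359
vertex -0.832 0.025 0.409
endloop
endfacet

endsolid
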